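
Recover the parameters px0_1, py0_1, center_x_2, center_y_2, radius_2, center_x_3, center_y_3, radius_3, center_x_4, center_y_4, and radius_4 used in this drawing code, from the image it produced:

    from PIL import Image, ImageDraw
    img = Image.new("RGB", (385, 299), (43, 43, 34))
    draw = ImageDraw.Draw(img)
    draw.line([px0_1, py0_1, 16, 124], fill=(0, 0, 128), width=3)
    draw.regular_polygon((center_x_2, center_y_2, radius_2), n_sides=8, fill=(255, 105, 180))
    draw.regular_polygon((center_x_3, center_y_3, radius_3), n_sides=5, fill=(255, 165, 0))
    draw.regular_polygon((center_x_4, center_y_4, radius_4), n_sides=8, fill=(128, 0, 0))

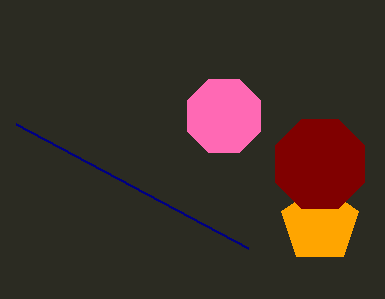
px0_1 = 248; py0_1 = 248; center_x_2 = 224; center_y_2 = 116; radius_2 = 40; center_x_3 = 320; center_y_3 = 224; radius_3 = 40; center_x_4 = 320; center_y_4 = 164; radius_4 = 48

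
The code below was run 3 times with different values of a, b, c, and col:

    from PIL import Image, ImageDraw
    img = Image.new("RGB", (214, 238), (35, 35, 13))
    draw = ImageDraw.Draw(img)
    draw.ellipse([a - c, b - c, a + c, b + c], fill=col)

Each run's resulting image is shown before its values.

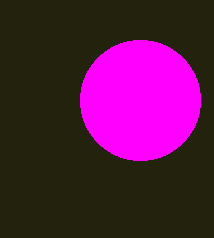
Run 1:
a = 140; b = 100; c = 60; col = 'magenta'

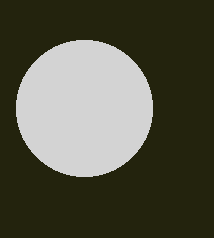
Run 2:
a = 84
b = 108
c = 68
col = 'lightgray'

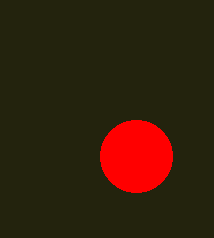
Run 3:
a = 136
b = 156
c = 36
col = 'red'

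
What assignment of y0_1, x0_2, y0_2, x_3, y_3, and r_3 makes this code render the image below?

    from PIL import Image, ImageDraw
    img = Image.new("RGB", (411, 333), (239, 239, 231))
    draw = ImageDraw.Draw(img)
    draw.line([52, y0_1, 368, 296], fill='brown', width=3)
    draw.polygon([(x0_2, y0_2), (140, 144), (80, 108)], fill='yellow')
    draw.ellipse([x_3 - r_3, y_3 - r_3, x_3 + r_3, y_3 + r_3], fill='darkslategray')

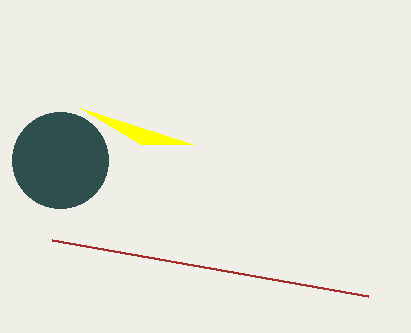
y0_1 = 240, x0_2 = 192, y0_2 = 144, x_3 = 60, y_3 = 160, r_3 = 48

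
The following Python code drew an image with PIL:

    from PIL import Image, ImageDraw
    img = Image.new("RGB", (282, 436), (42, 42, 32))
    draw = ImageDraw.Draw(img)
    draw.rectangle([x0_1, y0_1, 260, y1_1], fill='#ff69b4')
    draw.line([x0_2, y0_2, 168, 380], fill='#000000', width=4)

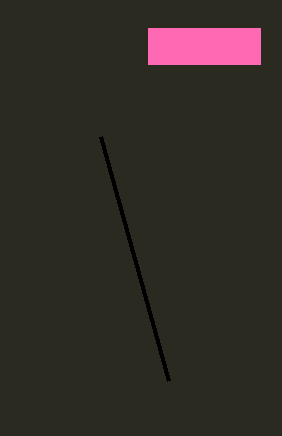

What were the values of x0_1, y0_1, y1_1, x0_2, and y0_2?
x0_1 = 148
y0_1 = 28
y1_1 = 64
x0_2 = 100
y0_2 = 136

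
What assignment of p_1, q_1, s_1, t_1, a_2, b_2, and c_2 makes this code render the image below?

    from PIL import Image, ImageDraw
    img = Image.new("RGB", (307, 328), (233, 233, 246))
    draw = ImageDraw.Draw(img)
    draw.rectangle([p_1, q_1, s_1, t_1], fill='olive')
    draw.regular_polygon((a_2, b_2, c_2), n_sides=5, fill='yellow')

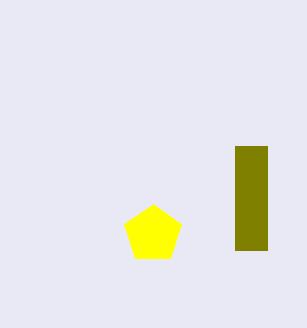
p_1 = 235; q_1 = 146; s_1 = 267; t_1 = 250; a_2 = 153; b_2 = 234; c_2 = 30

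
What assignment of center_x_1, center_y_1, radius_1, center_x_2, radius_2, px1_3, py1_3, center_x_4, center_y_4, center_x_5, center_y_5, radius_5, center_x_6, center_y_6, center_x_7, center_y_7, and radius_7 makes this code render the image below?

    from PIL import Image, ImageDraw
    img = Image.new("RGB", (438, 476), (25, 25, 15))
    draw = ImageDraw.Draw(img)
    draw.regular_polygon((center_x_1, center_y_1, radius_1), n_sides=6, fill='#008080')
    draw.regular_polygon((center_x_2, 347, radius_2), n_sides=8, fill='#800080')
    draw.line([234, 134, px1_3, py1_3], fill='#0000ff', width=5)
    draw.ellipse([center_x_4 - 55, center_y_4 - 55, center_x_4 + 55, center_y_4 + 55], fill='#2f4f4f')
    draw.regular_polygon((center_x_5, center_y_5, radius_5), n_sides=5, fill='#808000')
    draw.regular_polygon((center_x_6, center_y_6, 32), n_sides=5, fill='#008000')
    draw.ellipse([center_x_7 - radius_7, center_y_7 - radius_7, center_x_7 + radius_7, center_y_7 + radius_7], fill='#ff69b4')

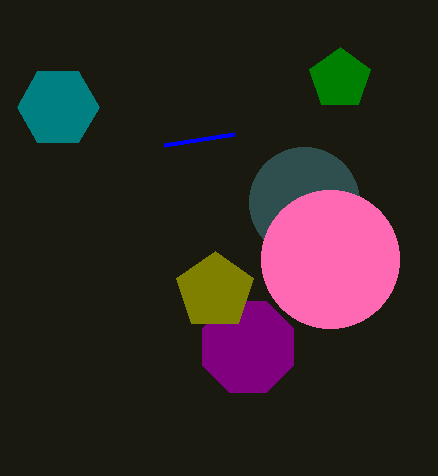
center_x_1 = 58
center_y_1 = 107
radius_1 = 41
center_x_2 = 248
radius_2 = 49
px1_3 = 164
py1_3 = 145
center_x_4 = 304
center_y_4 = 202
center_x_5 = 215
center_y_5 = 291
radius_5 = 40
center_x_6 = 340
center_y_6 = 79
center_x_7 = 330
center_y_7 = 259
radius_7 = 69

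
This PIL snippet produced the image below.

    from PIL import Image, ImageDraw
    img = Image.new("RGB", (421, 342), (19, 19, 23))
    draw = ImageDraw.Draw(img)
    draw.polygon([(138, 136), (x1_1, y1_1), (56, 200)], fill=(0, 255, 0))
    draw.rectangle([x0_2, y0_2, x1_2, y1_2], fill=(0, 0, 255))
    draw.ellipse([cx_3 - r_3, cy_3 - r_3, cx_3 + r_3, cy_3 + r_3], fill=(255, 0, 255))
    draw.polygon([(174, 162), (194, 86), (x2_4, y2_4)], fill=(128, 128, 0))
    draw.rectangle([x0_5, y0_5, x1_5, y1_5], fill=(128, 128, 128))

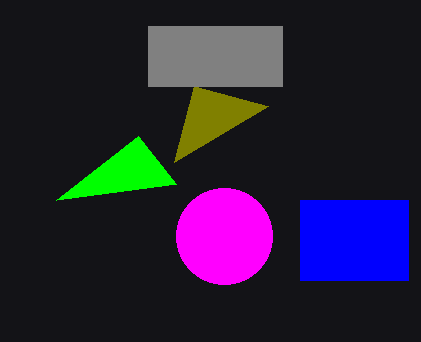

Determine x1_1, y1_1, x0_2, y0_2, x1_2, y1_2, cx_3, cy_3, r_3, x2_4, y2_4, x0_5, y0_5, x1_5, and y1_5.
x1_1 = 176
y1_1 = 184
x0_2 = 300
y0_2 = 200
x1_2 = 408
y1_2 = 280
cx_3 = 224
cy_3 = 236
r_3 = 48
x2_4 = 268
y2_4 = 106
x0_5 = 148
y0_5 = 26
x1_5 = 282
y1_5 = 86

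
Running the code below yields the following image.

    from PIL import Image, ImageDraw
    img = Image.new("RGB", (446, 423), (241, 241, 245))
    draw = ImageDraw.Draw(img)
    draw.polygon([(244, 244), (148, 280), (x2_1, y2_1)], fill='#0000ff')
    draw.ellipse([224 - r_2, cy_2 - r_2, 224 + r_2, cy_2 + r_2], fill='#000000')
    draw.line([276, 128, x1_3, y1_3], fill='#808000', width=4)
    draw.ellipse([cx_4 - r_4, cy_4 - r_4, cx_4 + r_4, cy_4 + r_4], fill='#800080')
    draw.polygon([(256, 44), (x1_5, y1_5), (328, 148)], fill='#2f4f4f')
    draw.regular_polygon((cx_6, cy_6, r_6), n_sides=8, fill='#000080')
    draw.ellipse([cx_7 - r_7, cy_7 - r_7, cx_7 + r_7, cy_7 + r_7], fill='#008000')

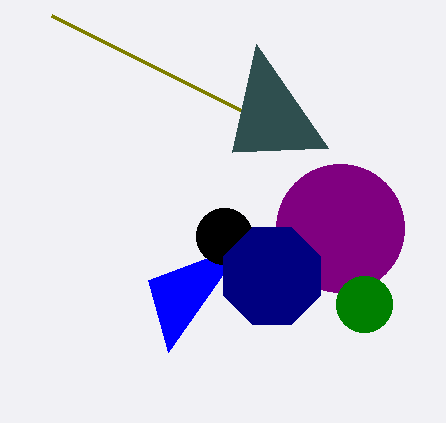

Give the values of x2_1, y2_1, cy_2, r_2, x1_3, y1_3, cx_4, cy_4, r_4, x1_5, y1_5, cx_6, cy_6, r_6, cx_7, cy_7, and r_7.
x2_1 = 168, y2_1 = 352, cy_2 = 236, r_2 = 28, x1_3 = 52, y1_3 = 16, cx_4 = 340, cy_4 = 228, r_4 = 64, x1_5 = 232, y1_5 = 152, cx_6 = 272, cy_6 = 276, r_6 = 52, cx_7 = 364, cy_7 = 304, r_7 = 28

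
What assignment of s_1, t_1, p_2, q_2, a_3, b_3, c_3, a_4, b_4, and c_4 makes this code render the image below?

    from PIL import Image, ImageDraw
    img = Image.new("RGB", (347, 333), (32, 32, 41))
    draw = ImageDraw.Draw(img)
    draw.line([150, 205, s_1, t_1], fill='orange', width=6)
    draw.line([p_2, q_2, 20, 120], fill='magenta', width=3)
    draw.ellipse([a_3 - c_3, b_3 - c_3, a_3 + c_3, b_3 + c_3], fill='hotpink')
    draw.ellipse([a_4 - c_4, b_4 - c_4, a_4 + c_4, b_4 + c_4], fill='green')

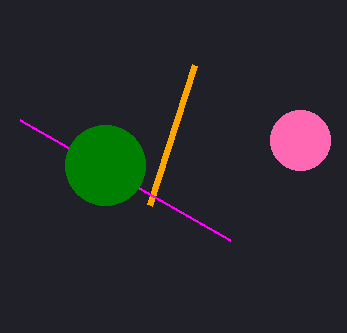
s_1 = 195
t_1 = 65
p_2 = 230
q_2 = 240
a_3 = 300
b_3 = 140
c_3 = 30
a_4 = 105
b_4 = 165
c_4 = 40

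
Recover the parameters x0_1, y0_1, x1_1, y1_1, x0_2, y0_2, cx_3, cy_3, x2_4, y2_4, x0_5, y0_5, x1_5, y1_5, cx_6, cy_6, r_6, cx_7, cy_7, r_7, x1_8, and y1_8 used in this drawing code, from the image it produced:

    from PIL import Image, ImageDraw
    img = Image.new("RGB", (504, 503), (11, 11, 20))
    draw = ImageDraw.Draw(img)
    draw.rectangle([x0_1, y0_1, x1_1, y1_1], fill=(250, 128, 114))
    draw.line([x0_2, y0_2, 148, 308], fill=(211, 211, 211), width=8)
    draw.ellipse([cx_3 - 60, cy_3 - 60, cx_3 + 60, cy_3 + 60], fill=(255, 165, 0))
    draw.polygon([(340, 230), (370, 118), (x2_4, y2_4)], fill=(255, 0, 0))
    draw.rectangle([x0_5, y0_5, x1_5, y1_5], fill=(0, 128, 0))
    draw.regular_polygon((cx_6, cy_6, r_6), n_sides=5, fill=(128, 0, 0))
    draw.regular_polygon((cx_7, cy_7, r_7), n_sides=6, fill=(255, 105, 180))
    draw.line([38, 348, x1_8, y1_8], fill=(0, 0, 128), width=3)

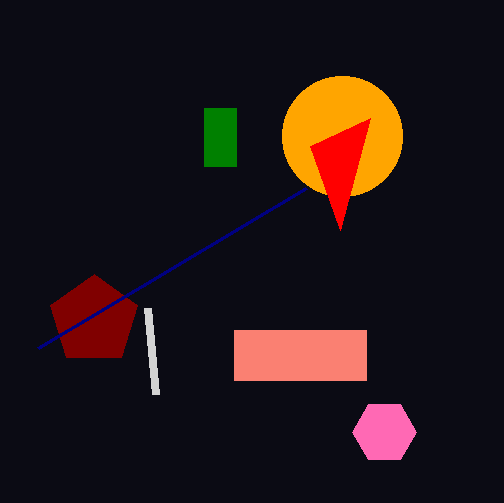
x0_1 = 234
y0_1 = 330
x1_1 = 366
y1_1 = 380
x0_2 = 156
y0_2 = 394
cx_3 = 342
cy_3 = 136
x2_4 = 310
y2_4 = 146
x0_5 = 204
y0_5 = 108
x1_5 = 236
y1_5 = 166
cx_6 = 94
cy_6 = 320
r_6 = 46
cx_7 = 384
cy_7 = 432
r_7 = 32
x1_8 = 306
y1_8 = 188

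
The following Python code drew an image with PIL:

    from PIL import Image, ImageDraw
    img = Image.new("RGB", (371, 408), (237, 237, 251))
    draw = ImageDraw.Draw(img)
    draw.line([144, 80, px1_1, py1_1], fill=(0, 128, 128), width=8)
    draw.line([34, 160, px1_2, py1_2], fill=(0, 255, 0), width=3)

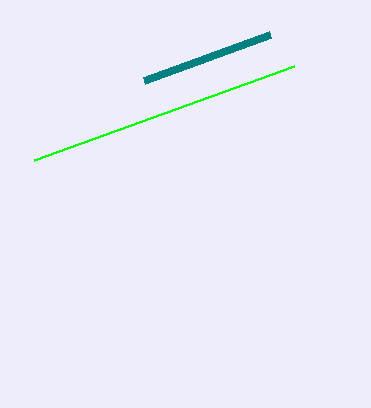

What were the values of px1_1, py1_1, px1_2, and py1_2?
px1_1 = 270; py1_1 = 34; px1_2 = 294; py1_2 = 66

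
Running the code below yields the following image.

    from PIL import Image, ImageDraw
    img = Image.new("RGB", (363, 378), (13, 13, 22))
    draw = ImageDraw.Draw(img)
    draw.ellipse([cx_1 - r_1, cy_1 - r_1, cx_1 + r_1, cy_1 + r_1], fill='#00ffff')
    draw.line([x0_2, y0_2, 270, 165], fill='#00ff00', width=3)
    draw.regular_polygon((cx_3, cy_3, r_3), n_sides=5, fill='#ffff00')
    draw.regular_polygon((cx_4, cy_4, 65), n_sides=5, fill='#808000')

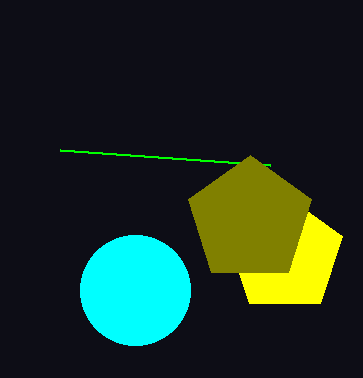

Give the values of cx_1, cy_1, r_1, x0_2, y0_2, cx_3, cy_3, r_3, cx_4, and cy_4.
cx_1 = 135, cy_1 = 290, r_1 = 55, x0_2 = 60, y0_2 = 150, cx_3 = 285, cy_3 = 255, r_3 = 60, cx_4 = 250, cy_4 = 220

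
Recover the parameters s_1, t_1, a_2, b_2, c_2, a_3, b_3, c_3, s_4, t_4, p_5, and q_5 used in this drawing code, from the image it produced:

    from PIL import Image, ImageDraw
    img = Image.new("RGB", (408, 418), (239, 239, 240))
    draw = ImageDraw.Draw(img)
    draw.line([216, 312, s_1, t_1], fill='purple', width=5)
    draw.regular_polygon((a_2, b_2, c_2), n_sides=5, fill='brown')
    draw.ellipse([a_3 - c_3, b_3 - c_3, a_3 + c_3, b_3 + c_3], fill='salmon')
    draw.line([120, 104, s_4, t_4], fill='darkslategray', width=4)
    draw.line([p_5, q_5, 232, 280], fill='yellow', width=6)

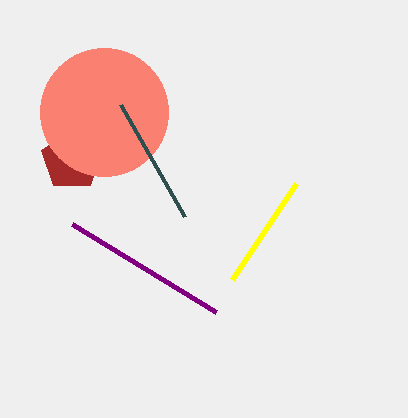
s_1 = 72
t_1 = 224
a_2 = 72
b_2 = 160
c_2 = 32
a_3 = 104
b_3 = 112
c_3 = 64
s_4 = 184
t_4 = 216
p_5 = 296
q_5 = 184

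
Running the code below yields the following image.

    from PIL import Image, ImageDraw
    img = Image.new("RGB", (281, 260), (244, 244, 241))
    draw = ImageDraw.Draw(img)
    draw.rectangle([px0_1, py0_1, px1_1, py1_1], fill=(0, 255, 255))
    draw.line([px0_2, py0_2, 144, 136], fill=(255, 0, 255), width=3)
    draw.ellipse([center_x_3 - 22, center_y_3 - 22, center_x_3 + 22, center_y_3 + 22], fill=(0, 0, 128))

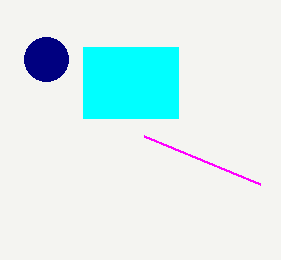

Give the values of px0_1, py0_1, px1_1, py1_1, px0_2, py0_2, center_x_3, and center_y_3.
px0_1 = 83
py0_1 = 47
px1_1 = 178
py1_1 = 118
px0_2 = 260
py0_2 = 184
center_x_3 = 46
center_y_3 = 59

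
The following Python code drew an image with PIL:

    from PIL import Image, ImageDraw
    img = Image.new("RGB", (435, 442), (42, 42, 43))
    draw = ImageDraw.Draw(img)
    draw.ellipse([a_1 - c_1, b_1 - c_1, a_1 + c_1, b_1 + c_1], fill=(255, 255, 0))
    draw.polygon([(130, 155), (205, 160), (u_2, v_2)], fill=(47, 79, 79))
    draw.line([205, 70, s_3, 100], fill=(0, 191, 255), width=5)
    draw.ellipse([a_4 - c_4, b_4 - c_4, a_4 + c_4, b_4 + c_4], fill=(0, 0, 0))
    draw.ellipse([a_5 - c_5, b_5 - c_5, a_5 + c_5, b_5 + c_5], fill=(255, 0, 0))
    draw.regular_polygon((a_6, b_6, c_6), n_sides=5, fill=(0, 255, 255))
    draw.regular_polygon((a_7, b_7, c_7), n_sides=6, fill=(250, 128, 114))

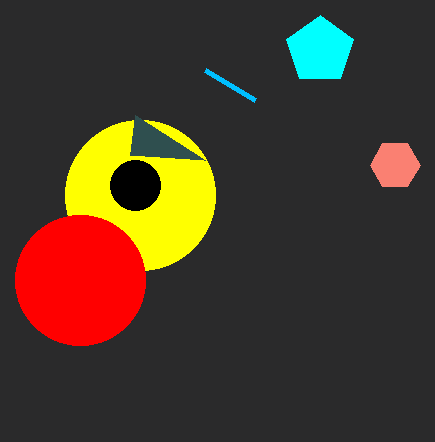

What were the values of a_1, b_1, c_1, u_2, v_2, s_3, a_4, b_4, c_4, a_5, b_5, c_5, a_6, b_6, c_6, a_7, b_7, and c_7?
a_1 = 140, b_1 = 195, c_1 = 75, u_2 = 135, v_2 = 115, s_3 = 255, a_4 = 135, b_4 = 185, c_4 = 25, a_5 = 80, b_5 = 280, c_5 = 65, a_6 = 320, b_6 = 50, c_6 = 35, a_7 = 395, b_7 = 165, c_7 = 25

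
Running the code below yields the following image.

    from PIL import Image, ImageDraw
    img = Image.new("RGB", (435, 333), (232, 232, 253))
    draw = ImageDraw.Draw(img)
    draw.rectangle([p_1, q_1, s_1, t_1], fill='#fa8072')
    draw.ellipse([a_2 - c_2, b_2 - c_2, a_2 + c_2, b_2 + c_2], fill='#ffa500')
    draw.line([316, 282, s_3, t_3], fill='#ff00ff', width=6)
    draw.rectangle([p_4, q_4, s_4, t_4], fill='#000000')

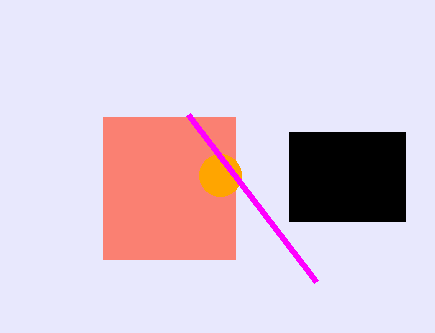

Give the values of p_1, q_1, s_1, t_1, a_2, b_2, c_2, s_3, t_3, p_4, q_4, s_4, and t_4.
p_1 = 103, q_1 = 117, s_1 = 235, t_1 = 259, a_2 = 220, b_2 = 175, c_2 = 21, s_3 = 188, t_3 = 115, p_4 = 289, q_4 = 132, s_4 = 405, t_4 = 221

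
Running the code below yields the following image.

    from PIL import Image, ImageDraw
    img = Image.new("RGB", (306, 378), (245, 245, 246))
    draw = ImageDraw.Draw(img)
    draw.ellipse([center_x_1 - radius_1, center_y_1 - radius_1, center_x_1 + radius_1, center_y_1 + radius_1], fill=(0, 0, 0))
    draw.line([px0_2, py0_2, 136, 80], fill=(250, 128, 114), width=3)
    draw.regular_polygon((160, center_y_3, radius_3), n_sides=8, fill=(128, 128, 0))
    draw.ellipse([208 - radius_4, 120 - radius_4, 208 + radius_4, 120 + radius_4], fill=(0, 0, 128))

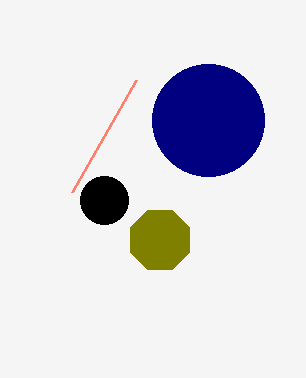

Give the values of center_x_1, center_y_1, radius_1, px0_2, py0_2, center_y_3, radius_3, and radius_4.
center_x_1 = 104
center_y_1 = 200
radius_1 = 24
px0_2 = 72
py0_2 = 192
center_y_3 = 240
radius_3 = 32
radius_4 = 56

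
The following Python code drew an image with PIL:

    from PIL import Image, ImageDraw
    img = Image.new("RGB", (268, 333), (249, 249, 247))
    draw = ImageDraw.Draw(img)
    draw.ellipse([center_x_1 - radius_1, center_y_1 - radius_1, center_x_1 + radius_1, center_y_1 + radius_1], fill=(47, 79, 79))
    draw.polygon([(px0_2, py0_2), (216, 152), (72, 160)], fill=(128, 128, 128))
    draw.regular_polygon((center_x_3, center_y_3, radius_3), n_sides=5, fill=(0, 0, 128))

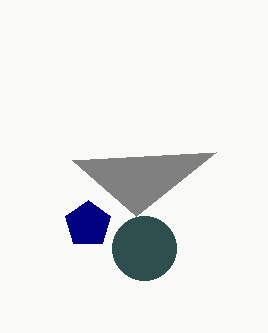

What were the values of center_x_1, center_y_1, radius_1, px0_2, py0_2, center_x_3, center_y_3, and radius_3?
center_x_1 = 144
center_y_1 = 248
radius_1 = 32
px0_2 = 136
py0_2 = 216
center_x_3 = 88
center_y_3 = 224
radius_3 = 24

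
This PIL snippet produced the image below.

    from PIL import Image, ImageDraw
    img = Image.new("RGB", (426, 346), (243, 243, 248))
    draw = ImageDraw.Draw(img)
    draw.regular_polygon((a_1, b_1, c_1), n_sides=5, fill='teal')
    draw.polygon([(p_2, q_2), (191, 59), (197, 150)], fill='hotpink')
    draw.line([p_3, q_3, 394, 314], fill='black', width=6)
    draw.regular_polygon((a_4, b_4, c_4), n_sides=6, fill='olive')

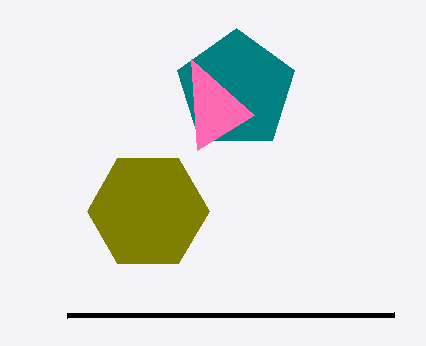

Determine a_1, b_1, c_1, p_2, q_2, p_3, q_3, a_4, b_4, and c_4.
a_1 = 236
b_1 = 90
c_1 = 62
p_2 = 254
q_2 = 115
p_3 = 67
q_3 = 315
a_4 = 148
b_4 = 211
c_4 = 61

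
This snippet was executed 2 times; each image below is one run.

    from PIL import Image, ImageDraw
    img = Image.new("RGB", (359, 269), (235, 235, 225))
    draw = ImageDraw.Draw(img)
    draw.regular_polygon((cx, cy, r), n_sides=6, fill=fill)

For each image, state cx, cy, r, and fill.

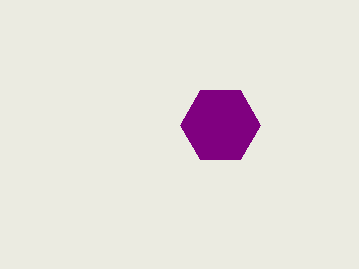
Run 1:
cx = 220
cy = 125
r = 40
fill = 'purple'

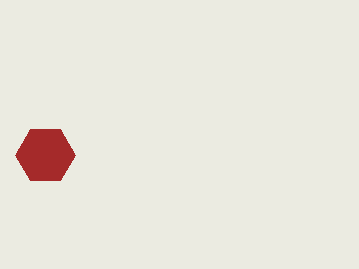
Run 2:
cx = 45
cy = 155
r = 30
fill = 'brown'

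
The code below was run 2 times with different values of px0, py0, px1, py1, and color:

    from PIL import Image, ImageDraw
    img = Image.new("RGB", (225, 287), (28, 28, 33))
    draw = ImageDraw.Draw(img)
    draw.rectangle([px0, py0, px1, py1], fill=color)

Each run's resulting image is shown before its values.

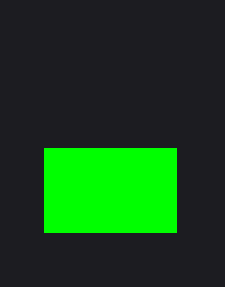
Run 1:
px0 = 44
py0 = 148
px1 = 176
py1 = 232
color = 'lime'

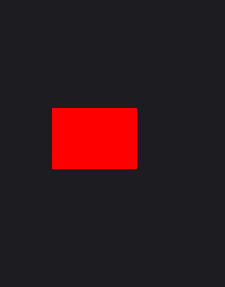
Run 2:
px0 = 52, py0 = 108, px1 = 136, py1 = 168, color = 'red'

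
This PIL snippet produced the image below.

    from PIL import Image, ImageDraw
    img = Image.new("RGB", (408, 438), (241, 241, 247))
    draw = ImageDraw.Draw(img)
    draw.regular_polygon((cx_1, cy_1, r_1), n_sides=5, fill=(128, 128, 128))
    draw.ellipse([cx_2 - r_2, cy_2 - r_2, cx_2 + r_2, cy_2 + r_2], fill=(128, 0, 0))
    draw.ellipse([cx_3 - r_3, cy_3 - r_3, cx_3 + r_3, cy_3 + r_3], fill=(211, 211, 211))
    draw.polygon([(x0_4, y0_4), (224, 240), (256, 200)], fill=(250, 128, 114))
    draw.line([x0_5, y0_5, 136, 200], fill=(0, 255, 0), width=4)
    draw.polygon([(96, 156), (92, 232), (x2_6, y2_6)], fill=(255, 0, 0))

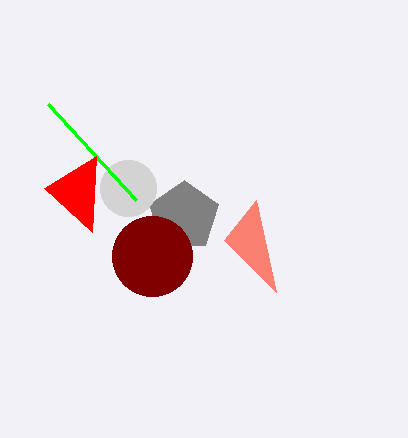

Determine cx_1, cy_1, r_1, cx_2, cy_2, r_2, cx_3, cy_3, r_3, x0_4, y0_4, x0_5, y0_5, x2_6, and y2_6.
cx_1 = 184
cy_1 = 216
r_1 = 36
cx_2 = 152
cy_2 = 256
r_2 = 40
cx_3 = 128
cy_3 = 188
r_3 = 28
x0_4 = 276
y0_4 = 292
x0_5 = 48
y0_5 = 104
x2_6 = 44
y2_6 = 188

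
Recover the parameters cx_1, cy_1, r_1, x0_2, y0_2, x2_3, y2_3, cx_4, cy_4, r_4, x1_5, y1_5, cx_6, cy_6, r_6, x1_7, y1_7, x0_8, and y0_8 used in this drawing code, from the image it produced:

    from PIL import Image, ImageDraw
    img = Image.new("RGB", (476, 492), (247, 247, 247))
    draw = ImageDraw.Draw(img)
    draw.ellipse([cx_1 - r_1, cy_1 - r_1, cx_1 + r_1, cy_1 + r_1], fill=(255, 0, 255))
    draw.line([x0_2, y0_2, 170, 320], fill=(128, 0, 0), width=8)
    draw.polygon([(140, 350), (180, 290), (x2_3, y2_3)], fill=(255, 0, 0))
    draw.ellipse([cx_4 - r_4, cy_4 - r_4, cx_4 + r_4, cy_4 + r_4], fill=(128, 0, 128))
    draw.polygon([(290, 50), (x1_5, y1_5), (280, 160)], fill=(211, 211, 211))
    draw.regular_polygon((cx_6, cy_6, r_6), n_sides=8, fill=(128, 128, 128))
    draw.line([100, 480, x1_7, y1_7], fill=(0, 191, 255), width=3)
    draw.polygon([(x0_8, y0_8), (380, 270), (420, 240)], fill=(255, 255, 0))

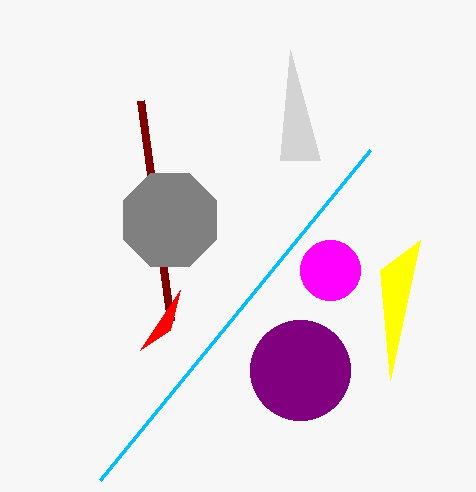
cx_1 = 330; cy_1 = 270; r_1 = 30; x0_2 = 140; y0_2 = 100; x2_3 = 170; y2_3 = 330; cx_4 = 300; cy_4 = 370; r_4 = 50; x1_5 = 320; y1_5 = 160; cx_6 = 170; cy_6 = 220; r_6 = 50; x1_7 = 370; y1_7 = 150; x0_8 = 390; y0_8 = 380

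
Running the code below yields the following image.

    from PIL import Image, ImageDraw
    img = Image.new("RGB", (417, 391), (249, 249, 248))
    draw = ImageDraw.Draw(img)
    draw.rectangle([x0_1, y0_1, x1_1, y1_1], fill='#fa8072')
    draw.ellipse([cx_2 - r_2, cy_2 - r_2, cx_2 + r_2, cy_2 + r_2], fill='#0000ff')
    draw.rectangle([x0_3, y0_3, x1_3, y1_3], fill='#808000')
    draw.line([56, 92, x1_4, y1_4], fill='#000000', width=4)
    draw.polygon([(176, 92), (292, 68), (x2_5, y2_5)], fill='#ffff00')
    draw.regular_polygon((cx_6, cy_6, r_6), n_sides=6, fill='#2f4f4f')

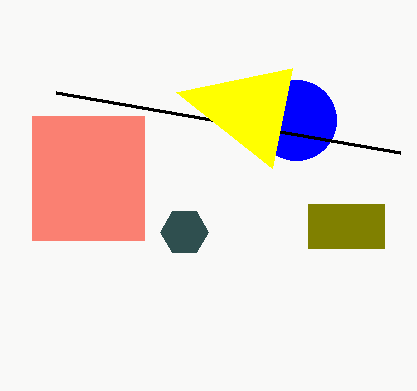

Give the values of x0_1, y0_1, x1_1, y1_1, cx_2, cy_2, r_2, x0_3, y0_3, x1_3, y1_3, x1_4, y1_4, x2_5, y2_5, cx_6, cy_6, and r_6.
x0_1 = 32
y0_1 = 116
x1_1 = 144
y1_1 = 240
cx_2 = 296
cy_2 = 120
r_2 = 40
x0_3 = 308
y0_3 = 204
x1_3 = 384
y1_3 = 248
x1_4 = 400
y1_4 = 152
x2_5 = 272
y2_5 = 168
cx_6 = 184
cy_6 = 232
r_6 = 24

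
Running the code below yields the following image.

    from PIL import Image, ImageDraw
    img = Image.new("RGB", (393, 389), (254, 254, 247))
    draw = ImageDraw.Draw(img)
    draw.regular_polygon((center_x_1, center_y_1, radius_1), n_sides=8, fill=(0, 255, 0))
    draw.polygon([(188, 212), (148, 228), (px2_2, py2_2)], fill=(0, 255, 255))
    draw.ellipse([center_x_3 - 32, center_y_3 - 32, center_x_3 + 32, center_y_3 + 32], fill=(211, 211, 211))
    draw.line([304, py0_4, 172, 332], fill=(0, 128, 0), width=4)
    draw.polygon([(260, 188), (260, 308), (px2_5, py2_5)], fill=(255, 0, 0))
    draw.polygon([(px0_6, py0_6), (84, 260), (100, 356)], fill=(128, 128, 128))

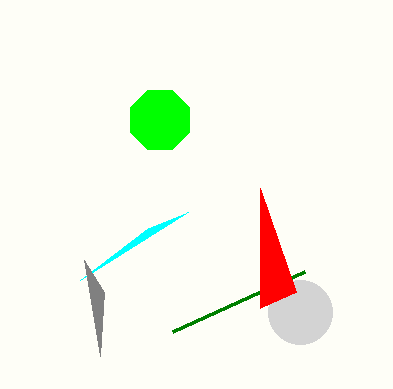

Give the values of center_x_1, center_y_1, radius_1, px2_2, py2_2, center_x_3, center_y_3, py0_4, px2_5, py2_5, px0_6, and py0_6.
center_x_1 = 160
center_y_1 = 120
radius_1 = 32
px2_2 = 80
py2_2 = 280
center_x_3 = 300
center_y_3 = 312
py0_4 = 272
px2_5 = 296
py2_5 = 292
px0_6 = 104
py0_6 = 292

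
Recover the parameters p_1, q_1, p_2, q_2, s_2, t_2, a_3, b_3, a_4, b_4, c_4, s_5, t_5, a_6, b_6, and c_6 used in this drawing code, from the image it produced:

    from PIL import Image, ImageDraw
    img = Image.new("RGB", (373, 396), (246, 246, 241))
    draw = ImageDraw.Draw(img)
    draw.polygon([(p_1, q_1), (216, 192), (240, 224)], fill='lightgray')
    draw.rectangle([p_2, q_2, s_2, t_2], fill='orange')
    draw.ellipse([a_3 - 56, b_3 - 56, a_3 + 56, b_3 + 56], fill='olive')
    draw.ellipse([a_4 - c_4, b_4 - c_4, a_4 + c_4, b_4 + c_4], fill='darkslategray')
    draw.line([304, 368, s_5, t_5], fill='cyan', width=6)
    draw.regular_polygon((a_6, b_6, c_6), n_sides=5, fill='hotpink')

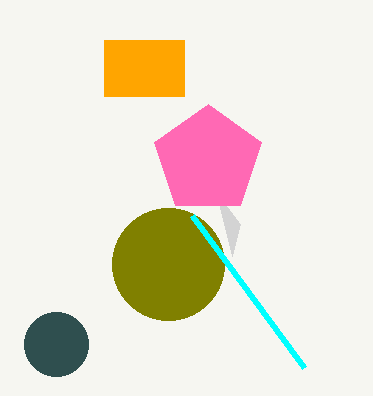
p_1 = 232; q_1 = 256; p_2 = 104; q_2 = 40; s_2 = 184; t_2 = 96; a_3 = 168; b_3 = 264; a_4 = 56; b_4 = 344; c_4 = 32; s_5 = 192; t_5 = 216; a_6 = 208; b_6 = 160; c_6 = 56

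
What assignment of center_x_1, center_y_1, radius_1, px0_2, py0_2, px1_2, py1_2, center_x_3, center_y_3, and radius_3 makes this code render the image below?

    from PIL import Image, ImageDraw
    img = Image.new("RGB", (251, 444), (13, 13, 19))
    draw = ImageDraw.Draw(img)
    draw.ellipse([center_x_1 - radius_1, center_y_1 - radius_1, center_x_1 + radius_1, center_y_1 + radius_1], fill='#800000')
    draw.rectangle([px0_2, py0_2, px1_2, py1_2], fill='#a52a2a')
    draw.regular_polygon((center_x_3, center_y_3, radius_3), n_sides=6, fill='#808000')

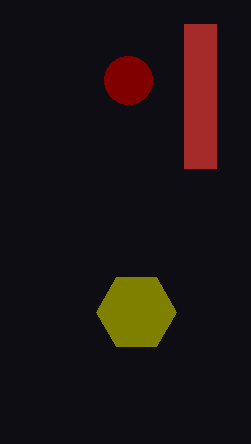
center_x_1 = 128; center_y_1 = 80; radius_1 = 24; px0_2 = 184; py0_2 = 24; px1_2 = 216; py1_2 = 168; center_x_3 = 136; center_y_3 = 312; radius_3 = 40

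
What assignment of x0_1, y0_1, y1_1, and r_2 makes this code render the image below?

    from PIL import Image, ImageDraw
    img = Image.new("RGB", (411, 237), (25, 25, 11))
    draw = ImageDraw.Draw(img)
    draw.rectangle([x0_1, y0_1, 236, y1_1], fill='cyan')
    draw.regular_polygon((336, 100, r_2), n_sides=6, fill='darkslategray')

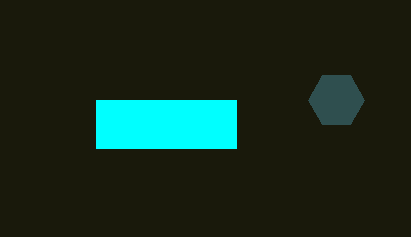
x0_1 = 96, y0_1 = 100, y1_1 = 148, r_2 = 28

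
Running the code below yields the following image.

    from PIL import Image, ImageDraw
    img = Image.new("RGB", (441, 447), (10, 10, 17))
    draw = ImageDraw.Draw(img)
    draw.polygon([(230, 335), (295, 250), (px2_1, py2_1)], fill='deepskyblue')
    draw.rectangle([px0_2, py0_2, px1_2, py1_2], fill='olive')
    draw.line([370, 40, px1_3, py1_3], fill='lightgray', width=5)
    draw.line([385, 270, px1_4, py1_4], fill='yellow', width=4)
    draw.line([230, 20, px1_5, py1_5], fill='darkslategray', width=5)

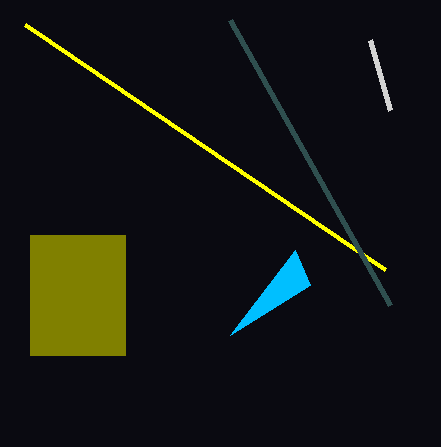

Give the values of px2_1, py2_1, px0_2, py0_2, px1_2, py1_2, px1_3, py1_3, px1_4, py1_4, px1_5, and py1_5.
px2_1 = 310
py2_1 = 285
px0_2 = 30
py0_2 = 235
px1_2 = 125
py1_2 = 355
px1_3 = 390
py1_3 = 110
px1_4 = 25
py1_4 = 25
px1_5 = 390
py1_5 = 305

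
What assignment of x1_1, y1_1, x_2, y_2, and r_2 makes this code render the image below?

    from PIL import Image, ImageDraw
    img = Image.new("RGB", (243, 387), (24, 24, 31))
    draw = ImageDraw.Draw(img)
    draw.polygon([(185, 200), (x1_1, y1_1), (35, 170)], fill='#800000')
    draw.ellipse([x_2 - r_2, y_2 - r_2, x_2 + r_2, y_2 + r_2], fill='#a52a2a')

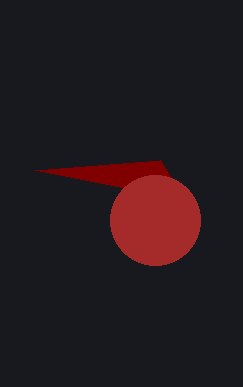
x1_1 = 160
y1_1 = 160
x_2 = 155
y_2 = 220
r_2 = 45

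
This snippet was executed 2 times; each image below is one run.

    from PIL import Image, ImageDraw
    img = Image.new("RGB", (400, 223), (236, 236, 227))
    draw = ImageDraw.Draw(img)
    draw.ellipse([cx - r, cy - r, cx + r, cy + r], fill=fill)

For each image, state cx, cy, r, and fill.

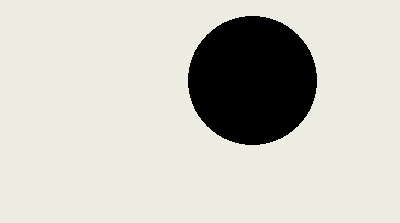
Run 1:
cx = 252
cy = 80
r = 64
fill = 'black'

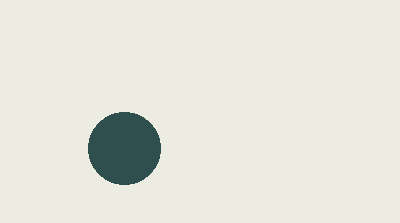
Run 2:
cx = 124
cy = 148
r = 36
fill = 'darkslategray'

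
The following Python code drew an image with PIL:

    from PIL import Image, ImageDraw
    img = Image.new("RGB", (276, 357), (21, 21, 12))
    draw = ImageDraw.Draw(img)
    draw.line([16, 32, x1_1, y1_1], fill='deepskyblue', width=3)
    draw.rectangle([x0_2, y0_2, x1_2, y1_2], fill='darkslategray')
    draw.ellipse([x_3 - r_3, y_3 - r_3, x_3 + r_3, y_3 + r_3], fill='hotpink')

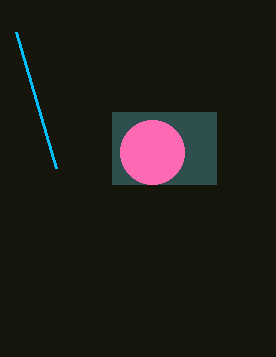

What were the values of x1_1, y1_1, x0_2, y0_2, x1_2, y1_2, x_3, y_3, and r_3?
x1_1 = 56, y1_1 = 168, x0_2 = 112, y0_2 = 112, x1_2 = 216, y1_2 = 184, x_3 = 152, y_3 = 152, r_3 = 32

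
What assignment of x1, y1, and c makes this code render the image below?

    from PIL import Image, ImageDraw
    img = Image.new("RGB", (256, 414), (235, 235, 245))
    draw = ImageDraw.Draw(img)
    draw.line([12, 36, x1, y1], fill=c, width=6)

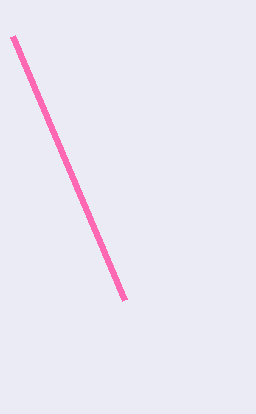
x1 = 124, y1 = 300, c = 'hotpink'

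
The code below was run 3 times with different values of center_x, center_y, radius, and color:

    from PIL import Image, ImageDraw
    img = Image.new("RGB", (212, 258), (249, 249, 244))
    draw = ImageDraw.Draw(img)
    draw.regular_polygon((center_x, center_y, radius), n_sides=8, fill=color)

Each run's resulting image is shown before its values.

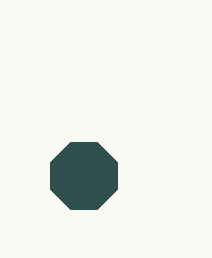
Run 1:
center_x = 84
center_y = 176
radius = 36
color = 'darkslategray'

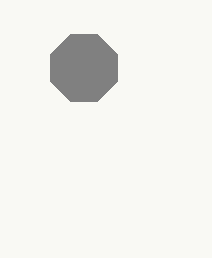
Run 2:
center_x = 84, center_y = 68, radius = 36, color = 'gray'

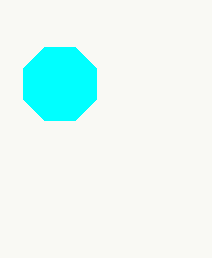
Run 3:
center_x = 60; center_y = 84; radius = 40; color = 'cyan'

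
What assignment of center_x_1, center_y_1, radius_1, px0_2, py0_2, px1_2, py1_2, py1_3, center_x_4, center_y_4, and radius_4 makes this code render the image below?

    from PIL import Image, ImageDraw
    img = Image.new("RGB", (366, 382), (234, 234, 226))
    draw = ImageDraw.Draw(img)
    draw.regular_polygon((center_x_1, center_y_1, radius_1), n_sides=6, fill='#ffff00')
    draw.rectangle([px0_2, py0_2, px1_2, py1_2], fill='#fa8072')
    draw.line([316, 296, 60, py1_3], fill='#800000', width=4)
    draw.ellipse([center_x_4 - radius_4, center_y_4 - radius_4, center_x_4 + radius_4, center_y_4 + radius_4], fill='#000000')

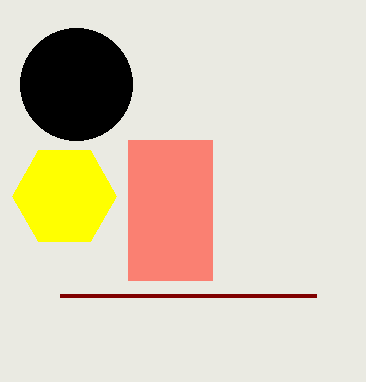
center_x_1 = 64; center_y_1 = 196; radius_1 = 52; px0_2 = 128; py0_2 = 140; px1_2 = 212; py1_2 = 280; py1_3 = 296; center_x_4 = 76; center_y_4 = 84; radius_4 = 56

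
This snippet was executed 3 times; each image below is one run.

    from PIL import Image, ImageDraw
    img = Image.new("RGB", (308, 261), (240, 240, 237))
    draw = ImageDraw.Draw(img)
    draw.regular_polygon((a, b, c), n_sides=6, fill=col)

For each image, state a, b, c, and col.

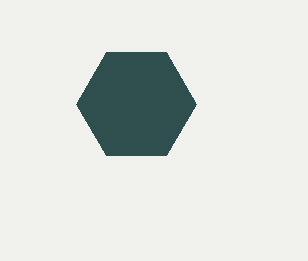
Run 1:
a = 136
b = 104
c = 60
col = 'darkslategray'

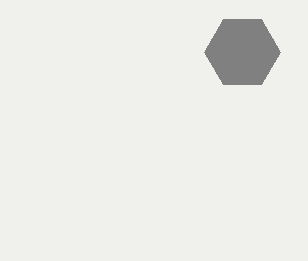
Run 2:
a = 242
b = 52
c = 38
col = 'gray'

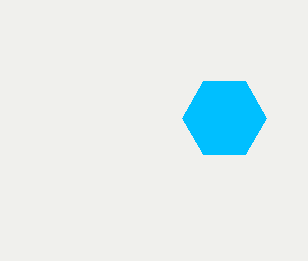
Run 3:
a = 224
b = 118
c = 42
col = 'deepskyblue'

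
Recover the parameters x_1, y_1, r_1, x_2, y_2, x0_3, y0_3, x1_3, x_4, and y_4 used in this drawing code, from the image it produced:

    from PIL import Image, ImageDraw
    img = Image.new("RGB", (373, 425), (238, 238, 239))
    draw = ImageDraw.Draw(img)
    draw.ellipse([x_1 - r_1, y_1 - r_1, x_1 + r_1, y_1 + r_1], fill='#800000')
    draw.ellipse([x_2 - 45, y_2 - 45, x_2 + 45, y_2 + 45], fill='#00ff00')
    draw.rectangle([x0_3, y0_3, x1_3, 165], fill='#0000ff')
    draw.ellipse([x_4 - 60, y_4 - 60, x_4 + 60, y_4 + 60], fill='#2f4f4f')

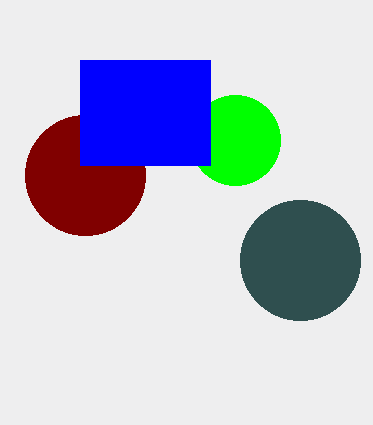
x_1 = 85
y_1 = 175
r_1 = 60
x_2 = 235
y_2 = 140
x0_3 = 80
y0_3 = 60
x1_3 = 210
x_4 = 300
y_4 = 260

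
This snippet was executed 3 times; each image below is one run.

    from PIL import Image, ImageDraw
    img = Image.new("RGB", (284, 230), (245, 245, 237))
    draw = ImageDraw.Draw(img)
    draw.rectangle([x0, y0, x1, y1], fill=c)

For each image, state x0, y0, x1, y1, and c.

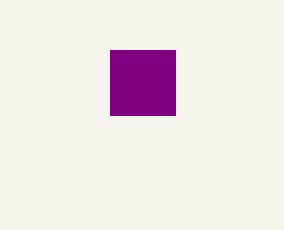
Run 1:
x0 = 110; y0 = 50; x1 = 175; y1 = 115; c = 'purple'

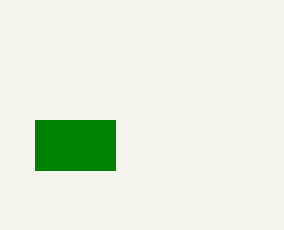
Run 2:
x0 = 35
y0 = 120
x1 = 115
y1 = 170
c = 'green'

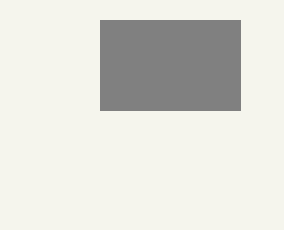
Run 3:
x0 = 100, y0 = 20, x1 = 240, y1 = 110, c = 'gray'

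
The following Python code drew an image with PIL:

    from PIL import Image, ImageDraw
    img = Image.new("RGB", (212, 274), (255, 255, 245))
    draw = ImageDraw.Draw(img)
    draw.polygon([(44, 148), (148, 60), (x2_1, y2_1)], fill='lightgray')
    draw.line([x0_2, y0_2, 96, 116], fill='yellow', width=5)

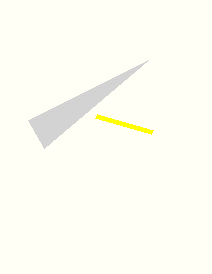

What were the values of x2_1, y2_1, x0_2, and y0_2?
x2_1 = 28; y2_1 = 120; x0_2 = 152; y0_2 = 132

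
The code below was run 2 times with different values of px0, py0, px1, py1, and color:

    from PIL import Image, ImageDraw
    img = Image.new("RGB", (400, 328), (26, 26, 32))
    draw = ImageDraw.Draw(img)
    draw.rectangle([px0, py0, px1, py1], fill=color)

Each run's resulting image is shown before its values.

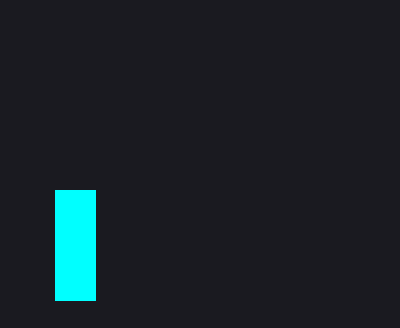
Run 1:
px0 = 55, py0 = 190, px1 = 95, py1 = 300, color = 'cyan'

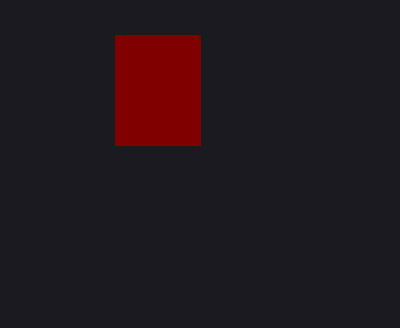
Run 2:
px0 = 115, py0 = 35, px1 = 200, py1 = 145, color = 'maroon'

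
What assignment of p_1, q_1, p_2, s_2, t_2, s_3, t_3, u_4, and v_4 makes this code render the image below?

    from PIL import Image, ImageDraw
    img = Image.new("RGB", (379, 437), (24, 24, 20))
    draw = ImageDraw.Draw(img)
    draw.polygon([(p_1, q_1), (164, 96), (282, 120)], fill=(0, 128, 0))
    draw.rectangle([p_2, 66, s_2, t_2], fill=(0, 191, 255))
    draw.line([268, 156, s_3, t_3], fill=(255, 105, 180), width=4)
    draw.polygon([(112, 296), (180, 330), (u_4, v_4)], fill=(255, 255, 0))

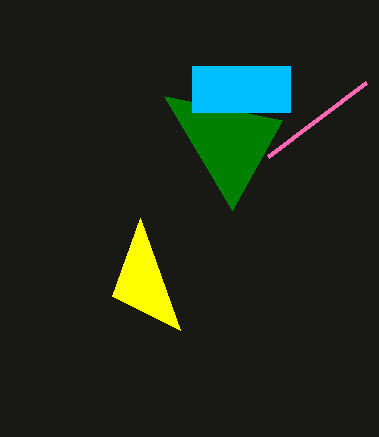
p_1 = 232; q_1 = 210; p_2 = 192; s_2 = 290; t_2 = 112; s_3 = 366; t_3 = 82; u_4 = 140; v_4 = 218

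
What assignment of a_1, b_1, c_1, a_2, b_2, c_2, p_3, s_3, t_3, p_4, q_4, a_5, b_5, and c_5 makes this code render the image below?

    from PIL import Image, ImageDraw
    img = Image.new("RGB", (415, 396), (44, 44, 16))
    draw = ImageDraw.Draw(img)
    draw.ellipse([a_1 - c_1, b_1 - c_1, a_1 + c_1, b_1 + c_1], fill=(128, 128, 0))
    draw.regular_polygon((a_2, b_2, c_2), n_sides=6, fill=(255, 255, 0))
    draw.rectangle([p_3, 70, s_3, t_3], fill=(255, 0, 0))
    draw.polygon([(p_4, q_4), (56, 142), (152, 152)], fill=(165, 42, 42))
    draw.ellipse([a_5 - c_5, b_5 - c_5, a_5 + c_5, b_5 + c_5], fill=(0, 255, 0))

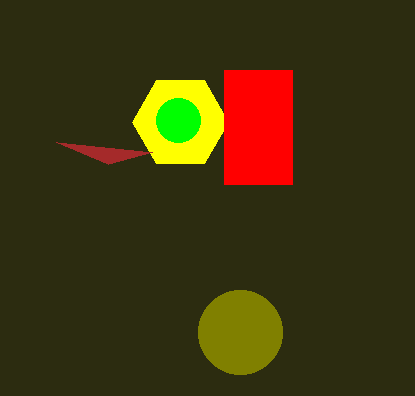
a_1 = 240
b_1 = 332
c_1 = 42
a_2 = 180
b_2 = 122
c_2 = 48
p_3 = 224
s_3 = 292
t_3 = 184
p_4 = 108
q_4 = 164
a_5 = 178
b_5 = 120
c_5 = 22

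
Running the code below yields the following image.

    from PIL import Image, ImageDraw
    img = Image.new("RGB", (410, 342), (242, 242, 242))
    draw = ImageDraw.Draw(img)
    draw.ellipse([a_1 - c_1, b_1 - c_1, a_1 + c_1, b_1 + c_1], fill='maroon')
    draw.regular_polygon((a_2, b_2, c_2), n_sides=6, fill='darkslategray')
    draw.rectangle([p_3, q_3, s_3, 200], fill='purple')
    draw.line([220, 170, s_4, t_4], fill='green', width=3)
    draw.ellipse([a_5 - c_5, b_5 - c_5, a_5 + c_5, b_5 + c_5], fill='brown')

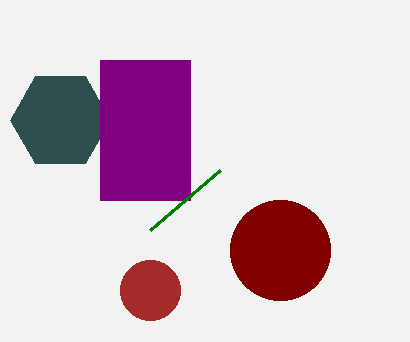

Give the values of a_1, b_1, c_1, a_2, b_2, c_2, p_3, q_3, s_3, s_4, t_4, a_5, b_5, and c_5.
a_1 = 280
b_1 = 250
c_1 = 50
a_2 = 60
b_2 = 120
c_2 = 50
p_3 = 100
q_3 = 60
s_3 = 190
s_4 = 150
t_4 = 230
a_5 = 150
b_5 = 290
c_5 = 30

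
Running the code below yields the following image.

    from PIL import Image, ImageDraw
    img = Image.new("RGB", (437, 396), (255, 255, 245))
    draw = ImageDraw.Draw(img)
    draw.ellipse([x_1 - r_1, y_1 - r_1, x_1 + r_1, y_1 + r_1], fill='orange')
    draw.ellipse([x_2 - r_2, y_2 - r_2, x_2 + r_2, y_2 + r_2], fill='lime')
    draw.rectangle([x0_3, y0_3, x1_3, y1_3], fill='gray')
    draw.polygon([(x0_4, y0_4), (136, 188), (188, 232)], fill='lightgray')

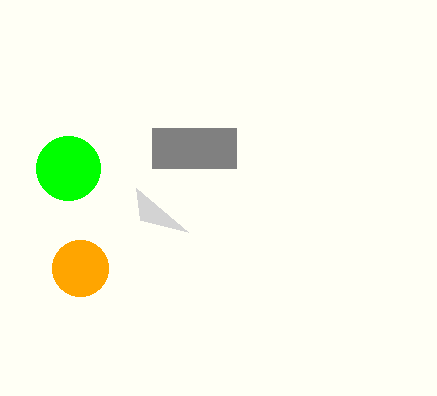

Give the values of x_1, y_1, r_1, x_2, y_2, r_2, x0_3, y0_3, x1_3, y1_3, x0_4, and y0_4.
x_1 = 80
y_1 = 268
r_1 = 28
x_2 = 68
y_2 = 168
r_2 = 32
x0_3 = 152
y0_3 = 128
x1_3 = 236
y1_3 = 168
x0_4 = 140
y0_4 = 220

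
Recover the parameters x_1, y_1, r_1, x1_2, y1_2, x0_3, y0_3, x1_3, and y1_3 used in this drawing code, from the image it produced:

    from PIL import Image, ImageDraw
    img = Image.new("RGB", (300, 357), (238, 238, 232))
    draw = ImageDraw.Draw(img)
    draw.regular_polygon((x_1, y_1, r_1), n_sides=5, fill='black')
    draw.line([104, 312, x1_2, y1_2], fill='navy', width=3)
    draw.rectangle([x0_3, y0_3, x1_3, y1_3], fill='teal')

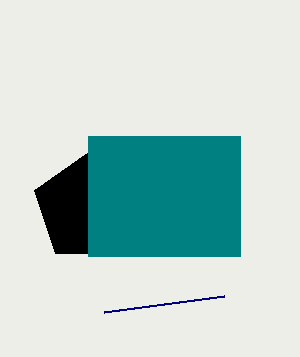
x_1 = 88; y_1 = 208; r_1 = 56; x1_2 = 224; y1_2 = 296; x0_3 = 88; y0_3 = 136; x1_3 = 240; y1_3 = 256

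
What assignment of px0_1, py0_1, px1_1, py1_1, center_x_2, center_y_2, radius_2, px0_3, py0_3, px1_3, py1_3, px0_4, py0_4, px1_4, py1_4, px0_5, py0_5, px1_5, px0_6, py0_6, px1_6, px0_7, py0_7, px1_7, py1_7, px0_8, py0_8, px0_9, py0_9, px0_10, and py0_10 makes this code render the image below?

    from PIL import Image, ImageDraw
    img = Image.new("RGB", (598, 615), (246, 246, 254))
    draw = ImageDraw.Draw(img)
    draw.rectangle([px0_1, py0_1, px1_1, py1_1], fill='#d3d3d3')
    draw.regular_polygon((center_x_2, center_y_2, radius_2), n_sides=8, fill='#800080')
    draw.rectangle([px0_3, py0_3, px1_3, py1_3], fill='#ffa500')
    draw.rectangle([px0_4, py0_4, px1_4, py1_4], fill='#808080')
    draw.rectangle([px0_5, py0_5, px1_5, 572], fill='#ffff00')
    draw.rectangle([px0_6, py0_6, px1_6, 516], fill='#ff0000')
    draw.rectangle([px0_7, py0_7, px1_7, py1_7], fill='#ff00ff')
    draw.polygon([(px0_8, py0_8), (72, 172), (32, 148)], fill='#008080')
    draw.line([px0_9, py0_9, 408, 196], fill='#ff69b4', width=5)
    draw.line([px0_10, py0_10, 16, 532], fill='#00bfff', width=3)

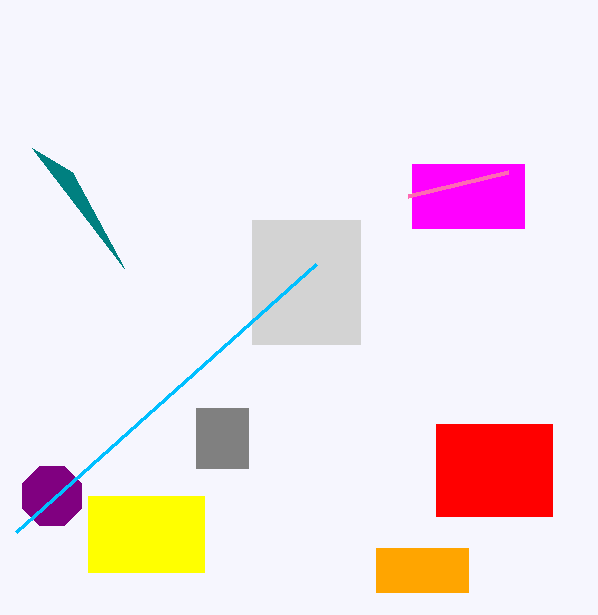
px0_1 = 252
py0_1 = 220
px1_1 = 360
py1_1 = 344
center_x_2 = 52
center_y_2 = 496
radius_2 = 32
px0_3 = 376
py0_3 = 548
px1_3 = 468
py1_3 = 592
px0_4 = 196
py0_4 = 408
px1_4 = 248
py1_4 = 468
px0_5 = 88
py0_5 = 496
px1_5 = 204
px0_6 = 436
py0_6 = 424
px1_6 = 552
px0_7 = 412
py0_7 = 164
px1_7 = 524
py1_7 = 228
px0_8 = 124
py0_8 = 268
px0_9 = 508
py0_9 = 172
px0_10 = 316
py0_10 = 264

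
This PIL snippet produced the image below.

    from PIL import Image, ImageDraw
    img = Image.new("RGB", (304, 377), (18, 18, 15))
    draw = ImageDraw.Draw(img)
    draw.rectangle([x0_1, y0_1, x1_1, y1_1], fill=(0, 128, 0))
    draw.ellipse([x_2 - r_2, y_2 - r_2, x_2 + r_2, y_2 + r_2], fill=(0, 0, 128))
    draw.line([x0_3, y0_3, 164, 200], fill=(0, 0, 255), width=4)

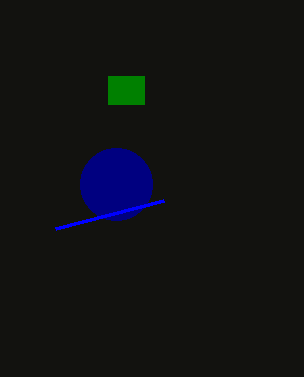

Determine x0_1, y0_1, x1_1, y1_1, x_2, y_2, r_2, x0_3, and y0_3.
x0_1 = 108, y0_1 = 76, x1_1 = 144, y1_1 = 104, x_2 = 116, y_2 = 184, r_2 = 36, x0_3 = 56, y0_3 = 228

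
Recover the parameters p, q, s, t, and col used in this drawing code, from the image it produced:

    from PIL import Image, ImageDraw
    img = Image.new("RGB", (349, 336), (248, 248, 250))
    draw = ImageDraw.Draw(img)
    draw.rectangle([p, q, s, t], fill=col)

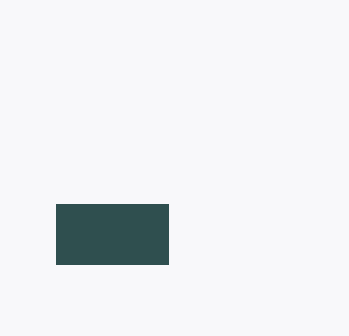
p = 56, q = 204, s = 168, t = 264, col = 'darkslategray'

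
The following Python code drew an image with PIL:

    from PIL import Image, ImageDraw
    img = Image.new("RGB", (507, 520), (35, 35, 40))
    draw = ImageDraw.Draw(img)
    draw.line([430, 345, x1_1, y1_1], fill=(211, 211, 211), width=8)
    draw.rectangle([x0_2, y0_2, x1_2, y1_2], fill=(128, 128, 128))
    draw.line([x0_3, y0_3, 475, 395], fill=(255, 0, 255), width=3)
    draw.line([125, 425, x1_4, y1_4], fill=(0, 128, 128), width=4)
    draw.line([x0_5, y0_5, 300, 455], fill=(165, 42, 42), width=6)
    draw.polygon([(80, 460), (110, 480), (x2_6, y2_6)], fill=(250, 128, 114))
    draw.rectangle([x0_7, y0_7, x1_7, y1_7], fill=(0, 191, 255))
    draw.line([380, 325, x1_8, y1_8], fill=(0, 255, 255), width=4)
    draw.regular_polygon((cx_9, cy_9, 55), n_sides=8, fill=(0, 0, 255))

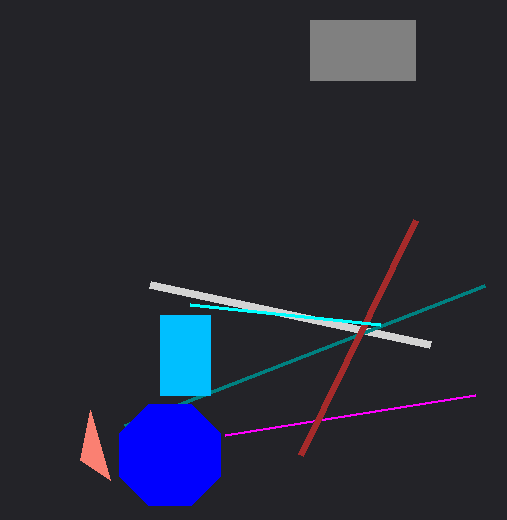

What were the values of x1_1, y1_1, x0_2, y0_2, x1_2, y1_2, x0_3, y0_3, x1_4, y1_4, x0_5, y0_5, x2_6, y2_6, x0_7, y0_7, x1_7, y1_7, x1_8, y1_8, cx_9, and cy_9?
x1_1 = 150, y1_1 = 285, x0_2 = 310, y0_2 = 20, x1_2 = 415, y1_2 = 80, x0_3 = 225, y0_3 = 435, x1_4 = 485, y1_4 = 285, x0_5 = 415, y0_5 = 220, x2_6 = 90, y2_6 = 410, x0_7 = 160, y0_7 = 315, x1_7 = 210, y1_7 = 395, x1_8 = 190, y1_8 = 305, cx_9 = 170, cy_9 = 455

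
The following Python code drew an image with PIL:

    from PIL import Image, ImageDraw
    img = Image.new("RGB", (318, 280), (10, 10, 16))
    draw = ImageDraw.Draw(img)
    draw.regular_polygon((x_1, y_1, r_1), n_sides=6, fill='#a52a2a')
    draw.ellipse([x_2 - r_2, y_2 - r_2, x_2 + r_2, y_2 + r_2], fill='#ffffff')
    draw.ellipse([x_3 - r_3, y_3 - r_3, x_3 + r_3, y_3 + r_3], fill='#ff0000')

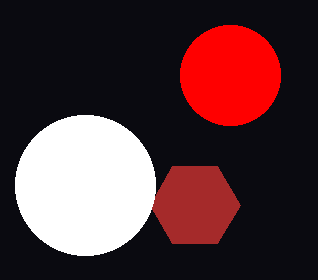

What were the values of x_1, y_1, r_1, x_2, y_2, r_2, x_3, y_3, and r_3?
x_1 = 195, y_1 = 205, r_1 = 45, x_2 = 85, y_2 = 185, r_2 = 70, x_3 = 230, y_3 = 75, r_3 = 50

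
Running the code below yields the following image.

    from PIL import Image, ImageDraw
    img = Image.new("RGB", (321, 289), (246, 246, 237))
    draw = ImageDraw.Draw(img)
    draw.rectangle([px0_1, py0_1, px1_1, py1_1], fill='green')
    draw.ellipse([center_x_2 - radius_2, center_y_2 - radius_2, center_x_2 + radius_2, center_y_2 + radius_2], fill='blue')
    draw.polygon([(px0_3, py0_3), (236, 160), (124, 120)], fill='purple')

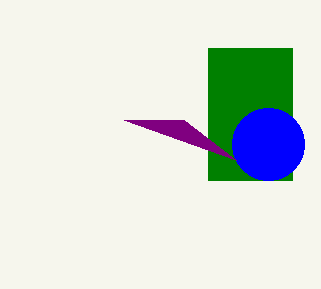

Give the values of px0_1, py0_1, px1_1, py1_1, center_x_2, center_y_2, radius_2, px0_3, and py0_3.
px0_1 = 208
py0_1 = 48
px1_1 = 292
py1_1 = 180
center_x_2 = 268
center_y_2 = 144
radius_2 = 36
px0_3 = 184
py0_3 = 120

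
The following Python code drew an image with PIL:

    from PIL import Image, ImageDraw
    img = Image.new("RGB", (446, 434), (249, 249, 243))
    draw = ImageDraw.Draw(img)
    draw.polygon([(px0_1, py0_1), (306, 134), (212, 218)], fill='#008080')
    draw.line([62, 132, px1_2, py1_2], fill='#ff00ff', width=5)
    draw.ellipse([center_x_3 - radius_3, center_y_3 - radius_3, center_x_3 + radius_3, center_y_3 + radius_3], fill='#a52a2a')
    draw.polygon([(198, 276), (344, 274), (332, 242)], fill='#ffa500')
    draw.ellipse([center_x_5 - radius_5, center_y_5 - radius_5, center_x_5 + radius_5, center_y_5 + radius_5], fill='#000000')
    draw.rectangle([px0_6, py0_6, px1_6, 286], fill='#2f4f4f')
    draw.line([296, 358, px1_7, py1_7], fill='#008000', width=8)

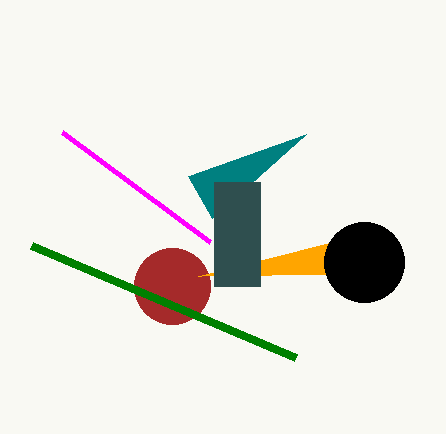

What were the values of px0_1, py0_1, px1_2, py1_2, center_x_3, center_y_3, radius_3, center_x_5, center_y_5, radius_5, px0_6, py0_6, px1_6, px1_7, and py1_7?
px0_1 = 188
py0_1 = 176
px1_2 = 210
py1_2 = 242
center_x_3 = 172
center_y_3 = 286
radius_3 = 38
center_x_5 = 364
center_y_5 = 262
radius_5 = 40
px0_6 = 214
py0_6 = 182
px1_6 = 260
px1_7 = 32
py1_7 = 246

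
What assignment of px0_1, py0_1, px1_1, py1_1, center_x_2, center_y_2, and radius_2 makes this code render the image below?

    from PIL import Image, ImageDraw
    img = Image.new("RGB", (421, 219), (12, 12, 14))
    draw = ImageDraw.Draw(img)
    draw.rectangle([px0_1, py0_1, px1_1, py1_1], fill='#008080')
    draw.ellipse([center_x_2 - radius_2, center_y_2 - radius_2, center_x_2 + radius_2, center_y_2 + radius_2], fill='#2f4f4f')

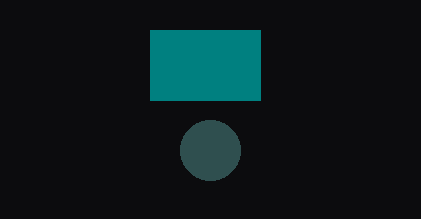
px0_1 = 150, py0_1 = 30, px1_1 = 260, py1_1 = 100, center_x_2 = 210, center_y_2 = 150, radius_2 = 30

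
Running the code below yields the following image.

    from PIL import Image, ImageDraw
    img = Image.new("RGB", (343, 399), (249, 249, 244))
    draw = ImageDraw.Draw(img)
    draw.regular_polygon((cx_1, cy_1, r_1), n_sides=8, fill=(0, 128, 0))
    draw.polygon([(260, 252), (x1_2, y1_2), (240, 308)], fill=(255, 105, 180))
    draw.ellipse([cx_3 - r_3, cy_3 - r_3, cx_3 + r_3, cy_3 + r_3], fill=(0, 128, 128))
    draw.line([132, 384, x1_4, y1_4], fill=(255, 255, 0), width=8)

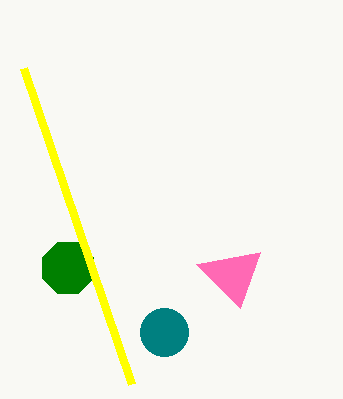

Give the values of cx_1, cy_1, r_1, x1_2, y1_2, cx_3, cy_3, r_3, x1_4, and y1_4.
cx_1 = 68; cy_1 = 268; r_1 = 28; x1_2 = 196; y1_2 = 264; cx_3 = 164; cy_3 = 332; r_3 = 24; x1_4 = 24; y1_4 = 68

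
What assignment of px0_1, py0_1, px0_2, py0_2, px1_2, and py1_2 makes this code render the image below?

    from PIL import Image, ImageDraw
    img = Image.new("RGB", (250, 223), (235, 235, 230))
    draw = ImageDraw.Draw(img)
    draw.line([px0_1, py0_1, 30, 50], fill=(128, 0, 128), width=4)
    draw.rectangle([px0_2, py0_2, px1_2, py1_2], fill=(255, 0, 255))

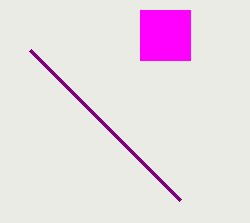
px0_1 = 180; py0_1 = 200; px0_2 = 140; py0_2 = 10; px1_2 = 190; py1_2 = 60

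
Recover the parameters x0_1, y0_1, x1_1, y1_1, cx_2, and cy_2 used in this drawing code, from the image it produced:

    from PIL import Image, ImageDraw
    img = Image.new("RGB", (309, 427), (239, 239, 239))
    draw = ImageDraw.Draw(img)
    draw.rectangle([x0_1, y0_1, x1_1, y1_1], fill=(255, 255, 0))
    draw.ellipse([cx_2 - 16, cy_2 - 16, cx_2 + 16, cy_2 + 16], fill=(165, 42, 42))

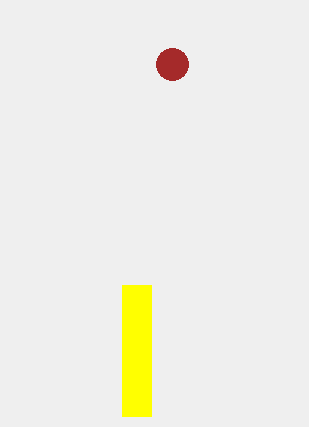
x0_1 = 122; y0_1 = 285; x1_1 = 151; y1_1 = 416; cx_2 = 172; cy_2 = 64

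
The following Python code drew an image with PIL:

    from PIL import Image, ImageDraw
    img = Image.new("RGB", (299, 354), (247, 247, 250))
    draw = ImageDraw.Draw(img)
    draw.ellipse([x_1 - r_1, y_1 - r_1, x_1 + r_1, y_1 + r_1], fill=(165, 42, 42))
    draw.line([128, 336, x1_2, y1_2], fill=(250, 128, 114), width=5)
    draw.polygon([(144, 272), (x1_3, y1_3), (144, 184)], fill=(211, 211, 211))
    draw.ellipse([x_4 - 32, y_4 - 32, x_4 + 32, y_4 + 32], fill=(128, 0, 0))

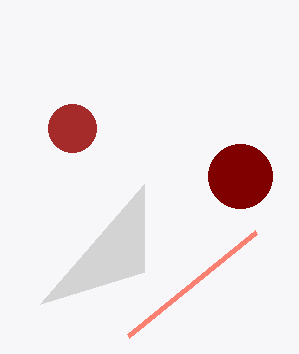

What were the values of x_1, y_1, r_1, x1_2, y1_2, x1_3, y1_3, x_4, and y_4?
x_1 = 72
y_1 = 128
r_1 = 24
x1_2 = 256
y1_2 = 232
x1_3 = 40
y1_3 = 304
x_4 = 240
y_4 = 176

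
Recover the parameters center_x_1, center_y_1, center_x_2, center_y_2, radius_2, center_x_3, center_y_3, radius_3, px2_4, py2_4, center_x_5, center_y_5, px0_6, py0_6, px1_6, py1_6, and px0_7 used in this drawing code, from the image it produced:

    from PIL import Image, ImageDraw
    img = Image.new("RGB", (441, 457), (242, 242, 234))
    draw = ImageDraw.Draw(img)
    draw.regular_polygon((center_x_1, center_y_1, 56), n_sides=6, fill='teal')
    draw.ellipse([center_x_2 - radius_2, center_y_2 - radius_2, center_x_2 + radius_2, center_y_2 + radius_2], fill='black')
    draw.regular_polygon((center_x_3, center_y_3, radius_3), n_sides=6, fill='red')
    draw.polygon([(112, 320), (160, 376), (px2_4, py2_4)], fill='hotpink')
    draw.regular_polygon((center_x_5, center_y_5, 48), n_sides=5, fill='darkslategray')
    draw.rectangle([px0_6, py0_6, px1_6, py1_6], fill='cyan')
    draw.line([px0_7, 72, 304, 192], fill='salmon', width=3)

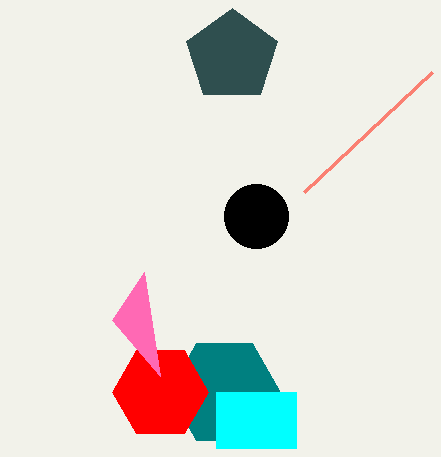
center_x_1 = 224, center_y_1 = 392, center_x_2 = 256, center_y_2 = 216, radius_2 = 32, center_x_3 = 160, center_y_3 = 392, radius_3 = 48, px2_4 = 144, py2_4 = 272, center_x_5 = 232, center_y_5 = 56, px0_6 = 216, py0_6 = 392, px1_6 = 296, py1_6 = 448, px0_7 = 432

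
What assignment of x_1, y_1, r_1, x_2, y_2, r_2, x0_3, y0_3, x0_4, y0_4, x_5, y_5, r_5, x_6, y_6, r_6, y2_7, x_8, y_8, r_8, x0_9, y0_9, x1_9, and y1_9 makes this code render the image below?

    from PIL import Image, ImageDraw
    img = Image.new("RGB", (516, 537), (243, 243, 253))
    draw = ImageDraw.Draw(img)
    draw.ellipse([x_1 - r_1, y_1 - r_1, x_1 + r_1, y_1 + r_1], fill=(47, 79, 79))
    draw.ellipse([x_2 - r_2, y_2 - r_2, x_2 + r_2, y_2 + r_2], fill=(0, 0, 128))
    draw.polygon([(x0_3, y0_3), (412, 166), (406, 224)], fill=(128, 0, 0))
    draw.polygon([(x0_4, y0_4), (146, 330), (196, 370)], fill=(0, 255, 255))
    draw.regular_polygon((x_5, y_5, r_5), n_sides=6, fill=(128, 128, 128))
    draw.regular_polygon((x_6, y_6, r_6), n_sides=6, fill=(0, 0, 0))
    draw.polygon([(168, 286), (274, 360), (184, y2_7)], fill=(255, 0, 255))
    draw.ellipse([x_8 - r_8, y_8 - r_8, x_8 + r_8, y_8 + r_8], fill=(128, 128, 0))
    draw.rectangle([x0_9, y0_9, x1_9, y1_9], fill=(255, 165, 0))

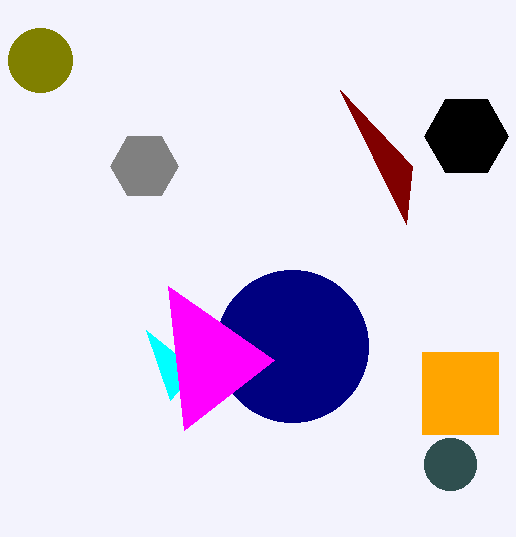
x_1 = 450
y_1 = 464
r_1 = 26
x_2 = 292
y_2 = 346
r_2 = 76
x0_3 = 340
y0_3 = 90
x0_4 = 170
y0_4 = 400
x_5 = 144
y_5 = 166
r_5 = 34
x_6 = 466
y_6 = 136
r_6 = 42
y2_7 = 430
x_8 = 40
y_8 = 60
r_8 = 32
x0_9 = 422
y0_9 = 352
x1_9 = 498
y1_9 = 434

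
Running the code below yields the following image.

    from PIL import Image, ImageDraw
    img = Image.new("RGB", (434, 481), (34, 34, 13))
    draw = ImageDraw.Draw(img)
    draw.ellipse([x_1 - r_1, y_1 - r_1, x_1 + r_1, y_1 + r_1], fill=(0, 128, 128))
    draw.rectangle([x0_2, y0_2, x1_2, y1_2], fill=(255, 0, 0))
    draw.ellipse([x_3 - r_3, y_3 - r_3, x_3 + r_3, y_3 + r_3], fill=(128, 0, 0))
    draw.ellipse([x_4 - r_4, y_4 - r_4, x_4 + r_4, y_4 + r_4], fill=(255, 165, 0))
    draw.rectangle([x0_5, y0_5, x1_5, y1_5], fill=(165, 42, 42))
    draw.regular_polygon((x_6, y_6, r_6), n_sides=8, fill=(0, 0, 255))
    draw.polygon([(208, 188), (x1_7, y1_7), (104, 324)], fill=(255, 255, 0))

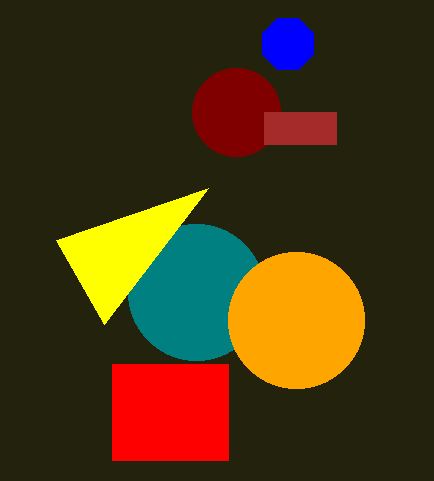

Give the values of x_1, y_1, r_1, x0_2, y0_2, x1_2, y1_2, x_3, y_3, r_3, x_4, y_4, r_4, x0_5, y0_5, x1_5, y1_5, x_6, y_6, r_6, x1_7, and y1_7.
x_1 = 196; y_1 = 292; r_1 = 68; x0_2 = 112; y0_2 = 364; x1_2 = 228; y1_2 = 460; x_3 = 236; y_3 = 112; r_3 = 44; x_4 = 296; y_4 = 320; r_4 = 68; x0_5 = 264; y0_5 = 112; x1_5 = 336; y1_5 = 144; x_6 = 288; y_6 = 44; r_6 = 28; x1_7 = 56; y1_7 = 240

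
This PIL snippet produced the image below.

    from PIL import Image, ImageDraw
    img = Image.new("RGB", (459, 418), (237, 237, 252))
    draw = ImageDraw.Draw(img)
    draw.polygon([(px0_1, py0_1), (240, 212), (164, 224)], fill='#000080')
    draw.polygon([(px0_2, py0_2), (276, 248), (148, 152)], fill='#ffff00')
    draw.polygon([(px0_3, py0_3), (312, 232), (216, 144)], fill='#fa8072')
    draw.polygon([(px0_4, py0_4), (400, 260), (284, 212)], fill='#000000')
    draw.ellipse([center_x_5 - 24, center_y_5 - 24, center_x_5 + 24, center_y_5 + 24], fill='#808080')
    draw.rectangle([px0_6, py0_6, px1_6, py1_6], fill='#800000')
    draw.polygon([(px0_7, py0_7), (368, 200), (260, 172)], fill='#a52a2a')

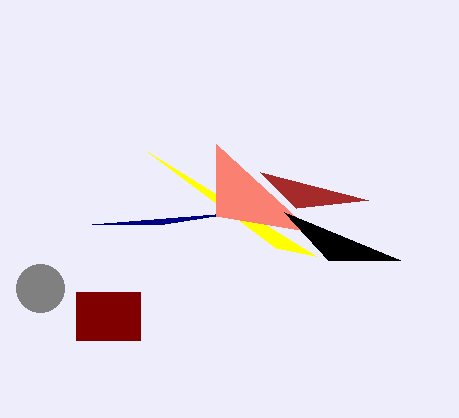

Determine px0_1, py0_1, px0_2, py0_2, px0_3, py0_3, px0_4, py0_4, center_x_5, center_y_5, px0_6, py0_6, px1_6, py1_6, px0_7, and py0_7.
px0_1 = 92, py0_1 = 224, px0_2 = 316, py0_2 = 256, px0_3 = 216, py0_3 = 216, px0_4 = 328, py0_4 = 260, center_x_5 = 40, center_y_5 = 288, px0_6 = 76, py0_6 = 292, px1_6 = 140, py1_6 = 340, px0_7 = 296, py0_7 = 208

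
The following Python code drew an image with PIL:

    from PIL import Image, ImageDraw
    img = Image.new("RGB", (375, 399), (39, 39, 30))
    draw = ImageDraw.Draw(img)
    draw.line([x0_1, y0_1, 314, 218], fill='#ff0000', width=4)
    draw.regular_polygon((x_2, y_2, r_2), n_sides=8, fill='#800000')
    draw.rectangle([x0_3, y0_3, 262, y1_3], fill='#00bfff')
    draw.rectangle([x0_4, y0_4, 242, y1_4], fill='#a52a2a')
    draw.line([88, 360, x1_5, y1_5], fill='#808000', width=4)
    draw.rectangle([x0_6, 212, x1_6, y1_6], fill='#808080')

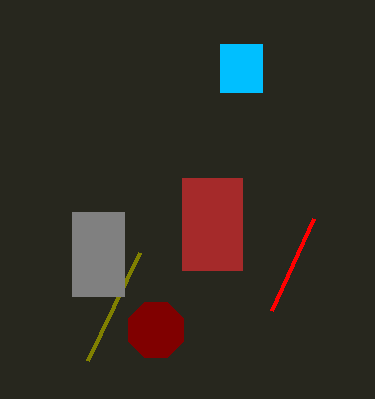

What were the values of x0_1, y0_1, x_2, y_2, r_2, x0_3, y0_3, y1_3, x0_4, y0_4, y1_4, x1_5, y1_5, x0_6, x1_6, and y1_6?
x0_1 = 272; y0_1 = 310; x_2 = 156; y_2 = 330; r_2 = 30; x0_3 = 220; y0_3 = 44; y1_3 = 92; x0_4 = 182; y0_4 = 178; y1_4 = 270; x1_5 = 140; y1_5 = 252; x0_6 = 72; x1_6 = 124; y1_6 = 296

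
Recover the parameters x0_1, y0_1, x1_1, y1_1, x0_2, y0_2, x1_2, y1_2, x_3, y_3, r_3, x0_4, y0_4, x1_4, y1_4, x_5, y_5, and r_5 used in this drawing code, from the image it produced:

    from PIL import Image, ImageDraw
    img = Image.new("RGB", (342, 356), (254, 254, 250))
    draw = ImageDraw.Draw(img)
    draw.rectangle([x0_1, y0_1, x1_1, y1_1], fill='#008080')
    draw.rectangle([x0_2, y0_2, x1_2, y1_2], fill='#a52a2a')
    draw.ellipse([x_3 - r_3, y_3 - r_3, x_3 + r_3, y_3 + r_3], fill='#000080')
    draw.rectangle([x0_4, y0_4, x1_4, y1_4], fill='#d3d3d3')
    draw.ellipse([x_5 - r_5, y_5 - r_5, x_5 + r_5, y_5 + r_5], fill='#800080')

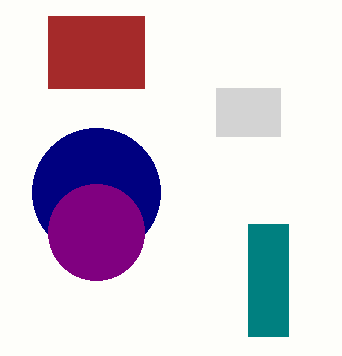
x0_1 = 248, y0_1 = 224, x1_1 = 288, y1_1 = 336, x0_2 = 48, y0_2 = 16, x1_2 = 144, y1_2 = 88, x_3 = 96, y_3 = 192, r_3 = 64, x0_4 = 216, y0_4 = 88, x1_4 = 280, y1_4 = 136, x_5 = 96, y_5 = 232, r_5 = 48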